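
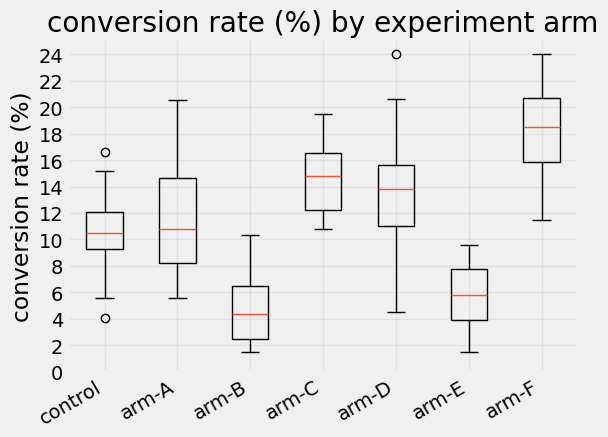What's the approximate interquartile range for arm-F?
Q3 ≈ 20, Q1 ≈ 16; IQR ≈ 4.

≈ 4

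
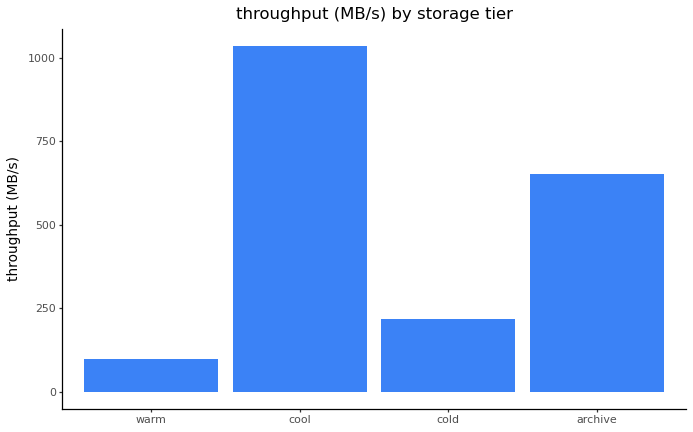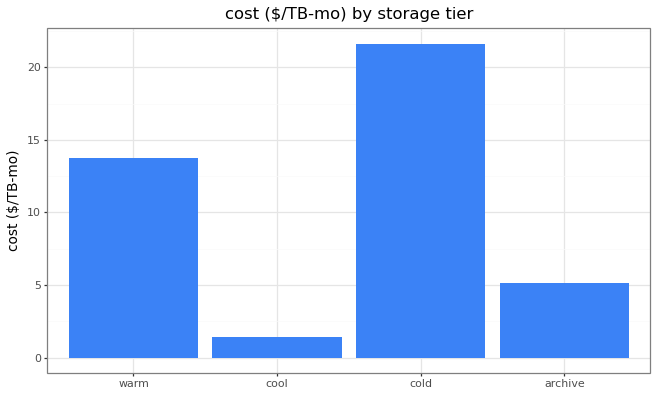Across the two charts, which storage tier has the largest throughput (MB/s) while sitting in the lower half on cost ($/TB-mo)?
Chart 2 median cost ($/TB-mo) ≈ 10; below-median storage tiers: cool, archive. Among those, cool has the highest throughput (MB/s) (≈ 1000).

cool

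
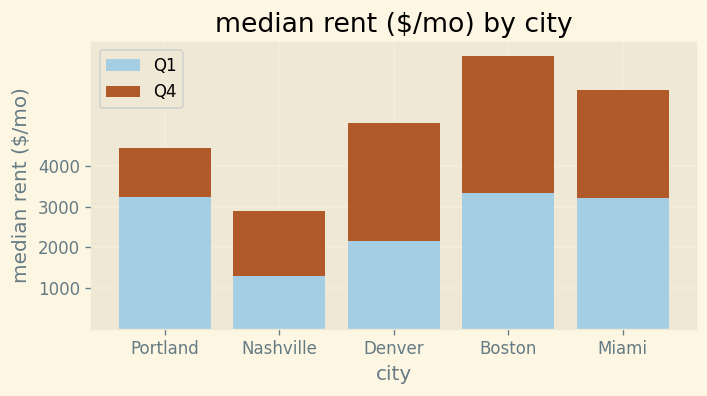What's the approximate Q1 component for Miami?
Q1 top ≈ 3000, bottom ≈ 0; segment ≈ 3000.

≈ 3000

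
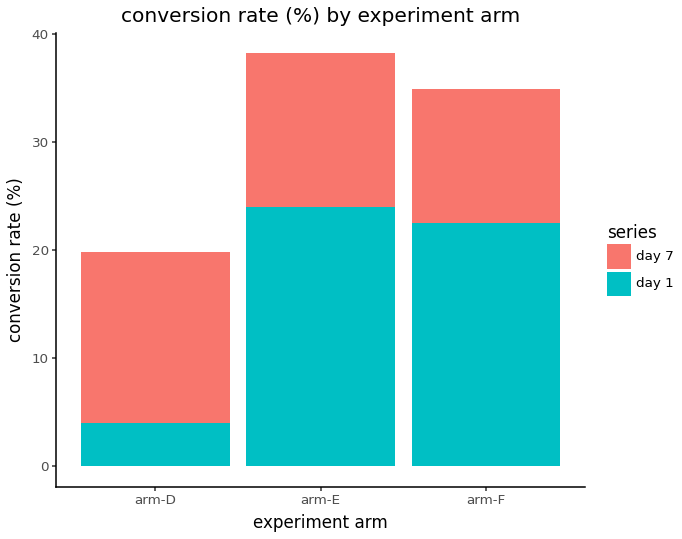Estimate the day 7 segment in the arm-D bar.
≈ 15

day 7 top ≈ 20, bottom ≈ 5; segment ≈ 15.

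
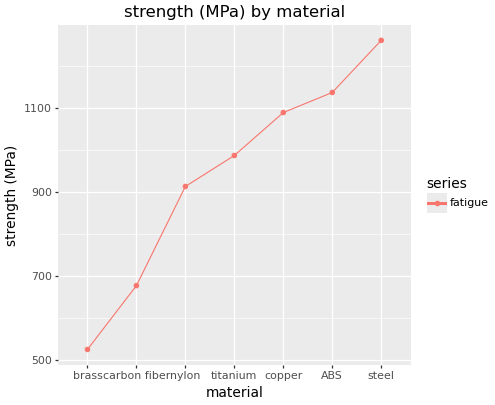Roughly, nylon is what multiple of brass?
≈ 1.8×

nylon ≈ 900, brass ≈ 500; 900/500 ≈ 1.8.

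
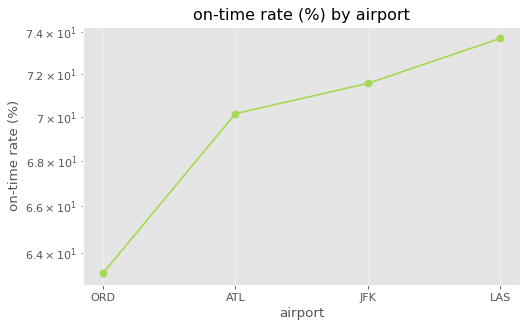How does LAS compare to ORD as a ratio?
LAS ≈ 74, ORD ≈ 63; 74/63 ≈ 1.17.

≈ 1.17×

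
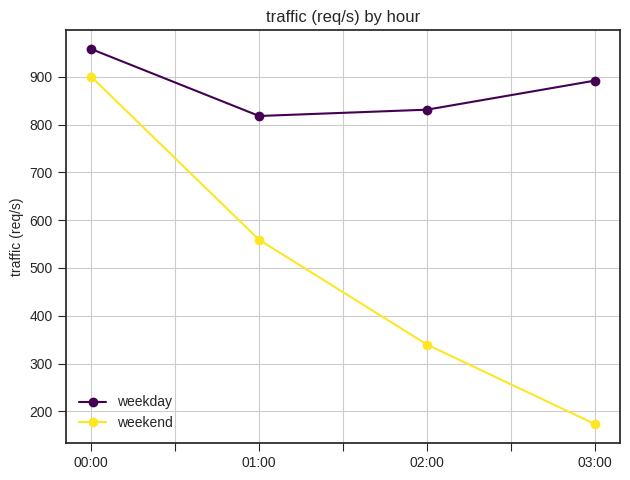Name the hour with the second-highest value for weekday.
03:00

Top 3 for weekday: 00:00 ≈ 1000, 03:00 ≈ 900, 02:00 ≈ 800.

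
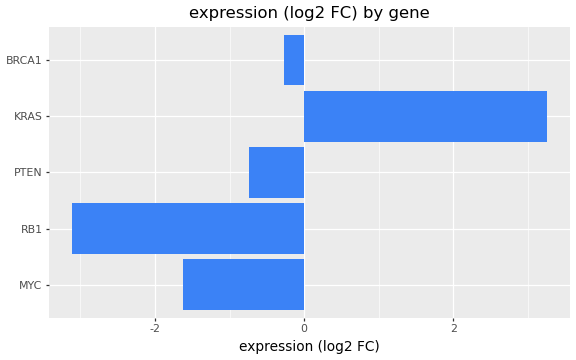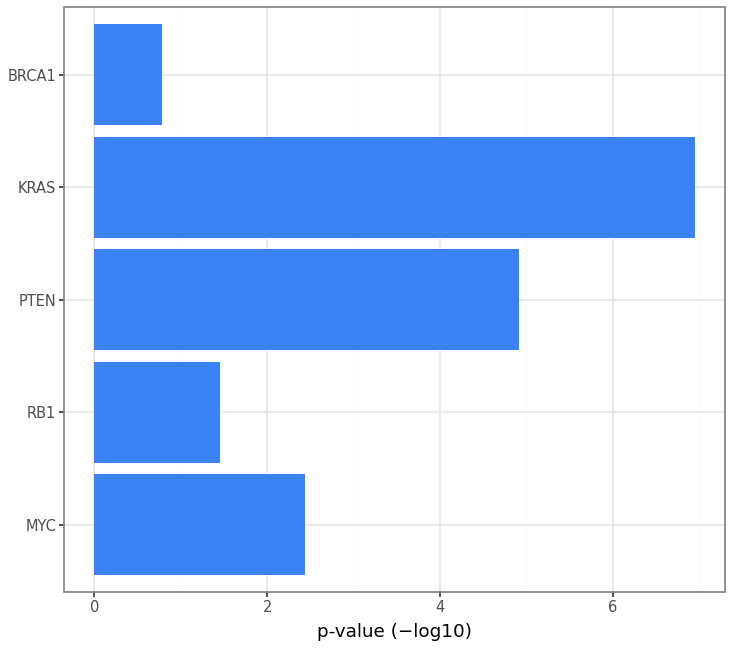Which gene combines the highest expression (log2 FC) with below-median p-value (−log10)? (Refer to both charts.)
Chart 2 median p-value (−log10) ≈ 2; below-median genes: RB1, BRCA1. Among those, BRCA1 has the highest expression (log2 FC) (≈ -0.5).

BRCA1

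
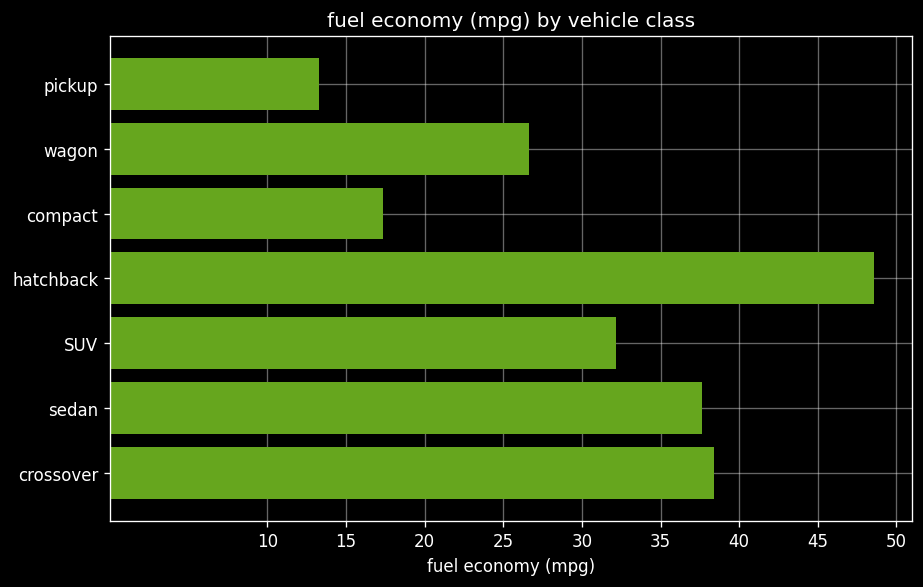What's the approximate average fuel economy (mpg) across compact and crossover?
≈ 28

(15 + 40) / 2 ≈ 28.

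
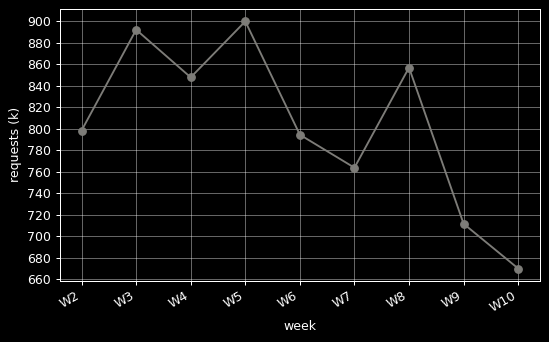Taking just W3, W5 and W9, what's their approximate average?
≈ 840

(900 + 900 + 720) / 3 ≈ 840.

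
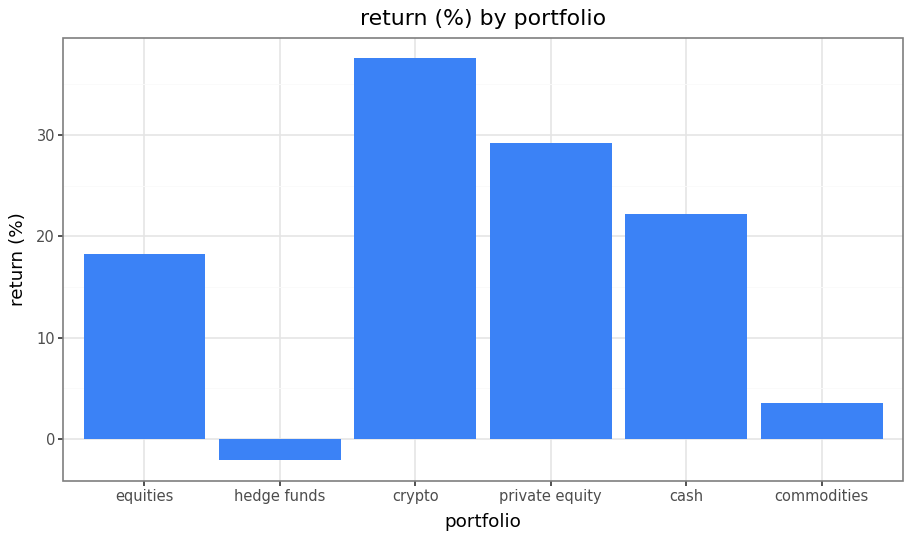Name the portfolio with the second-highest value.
private equity

Top 3: crypto ≈ 40, private equity ≈ 30, cash ≈ 20.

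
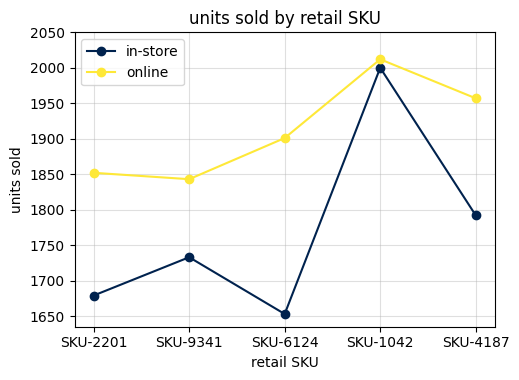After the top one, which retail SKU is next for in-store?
SKU-4187

Top 3 for in-store: SKU-1042 ≈ 2000, SKU-4187 ≈ 1800, SKU-9341 ≈ 1750.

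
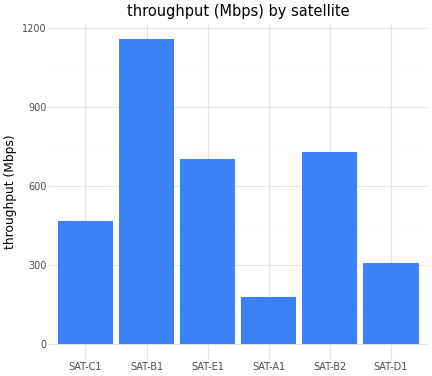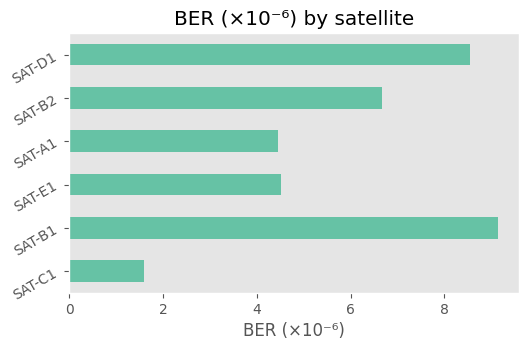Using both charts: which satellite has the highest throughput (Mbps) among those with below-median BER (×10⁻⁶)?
SAT-E1

Chart 2 median BER (×10⁻⁶) ≈ 6; below-median satellites: SAT-C1, SAT-E1, SAT-A1. Among those, SAT-E1 has the highest throughput (Mbps) (≈ 800).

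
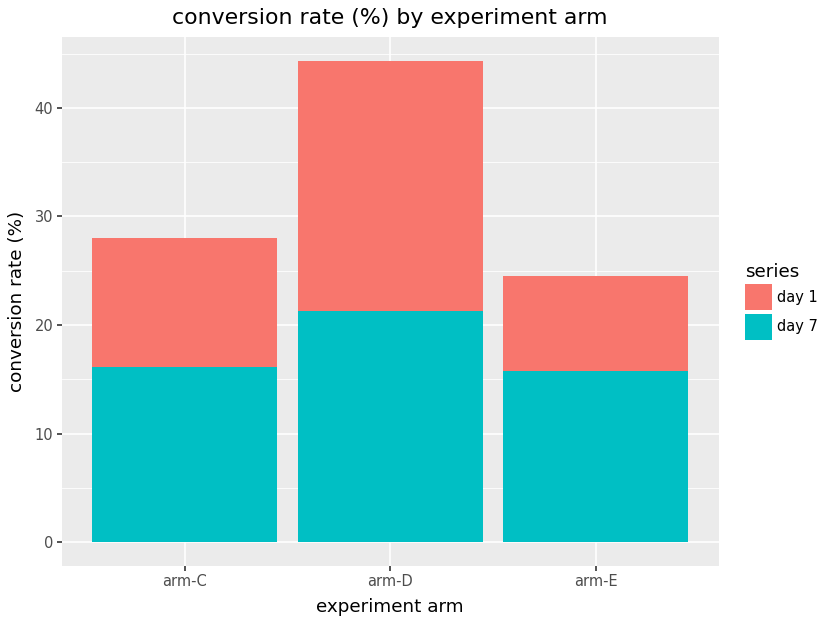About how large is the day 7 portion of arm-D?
day 7 top ≈ 20, bottom ≈ 0; segment ≈ 20.

≈ 20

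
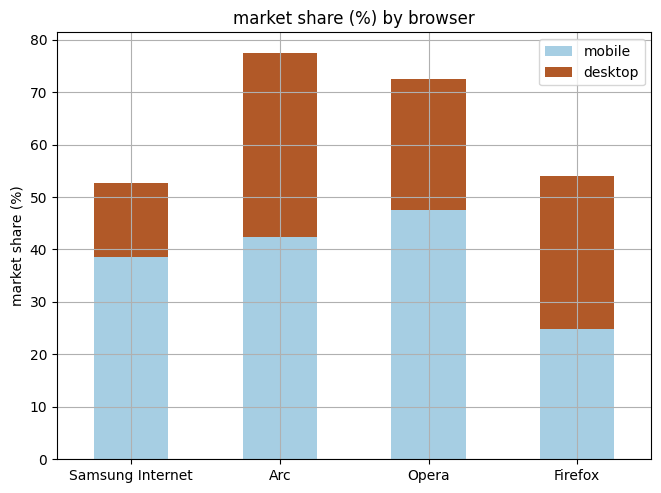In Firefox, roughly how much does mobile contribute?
mobile top ≈ 20, bottom ≈ 0; segment ≈ 20.

≈ 20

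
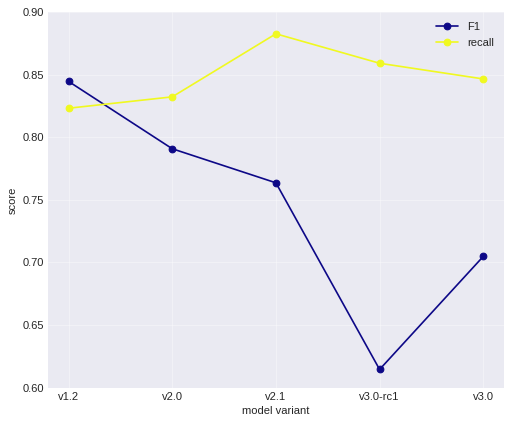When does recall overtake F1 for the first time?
v1.2: recall ≈ 0.80 vs F1 ≈ 0.85 (not yet); v2.0: recall ≈ 0.85 vs F1 ≈ 0.80 (first crossover).

v2.0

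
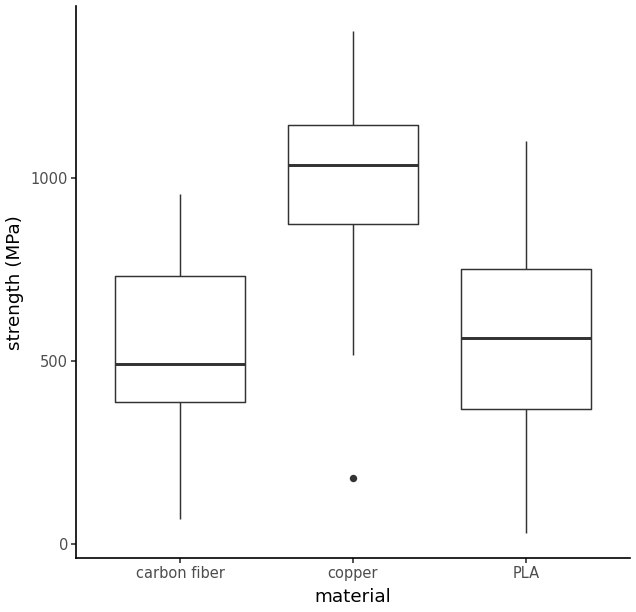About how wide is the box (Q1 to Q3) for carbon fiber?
Q3 ≈ 750, Q1 ≈ 400; IQR ≈ 350.

≈ 350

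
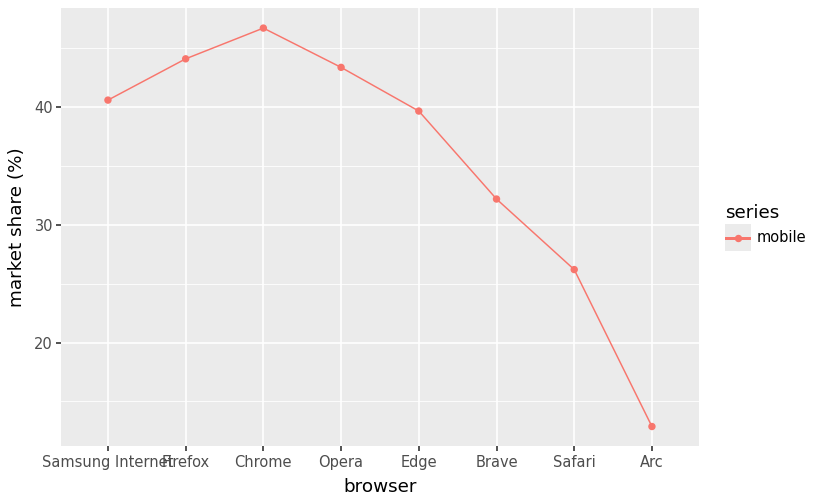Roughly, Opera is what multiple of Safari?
≈ 1.8×

Opera ≈ 45, Safari ≈ 25; 45/25 ≈ 1.8.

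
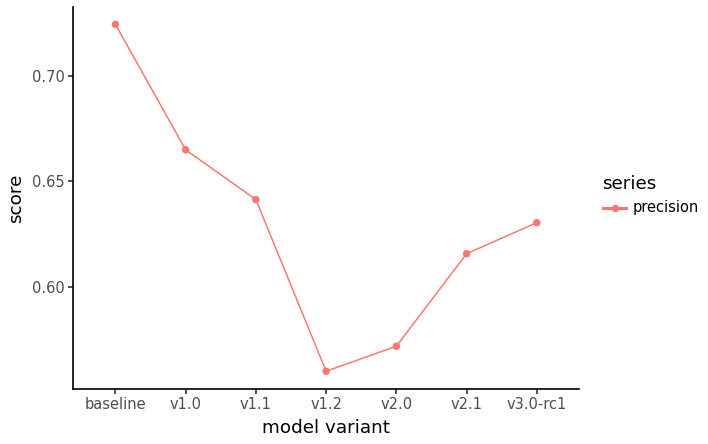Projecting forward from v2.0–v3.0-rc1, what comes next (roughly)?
Last three: 0.58, 0.62, 0.64 → slope ≈ 0.03/step → next ≈ 0.67.

≈ 0.67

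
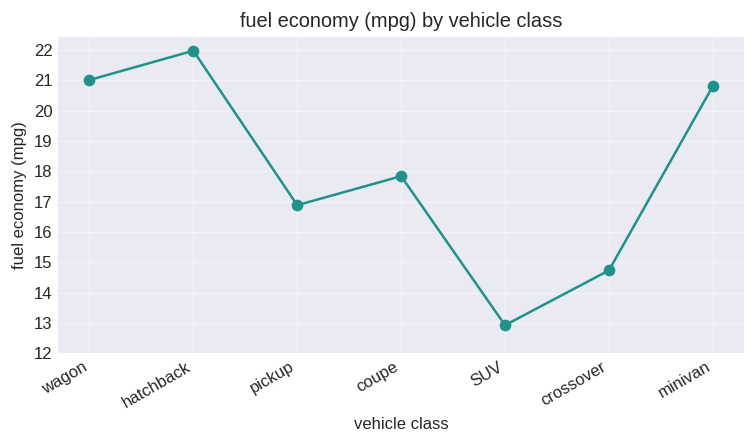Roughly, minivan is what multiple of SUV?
≈ 1.62×

minivan ≈ 21, SUV ≈ 13; 21/13 ≈ 1.62.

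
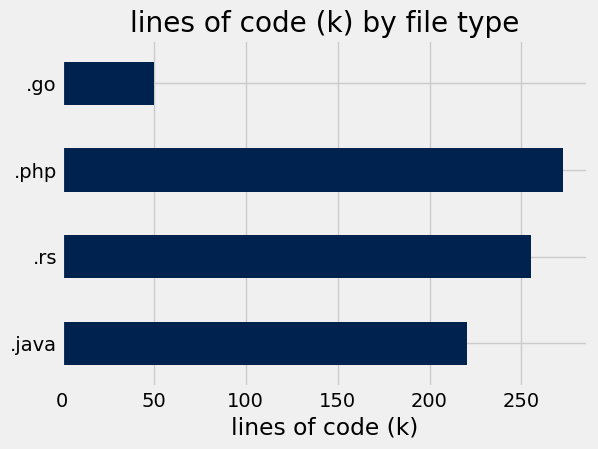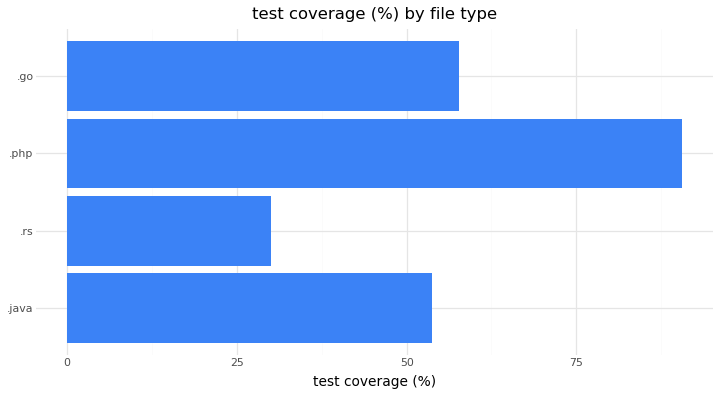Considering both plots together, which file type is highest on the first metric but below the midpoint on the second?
.rs

Chart 2 median test coverage (%) ≈ 60; below-median file types: .java, .rs. Among those, .rs has the highest lines of code (k) (≈ 250).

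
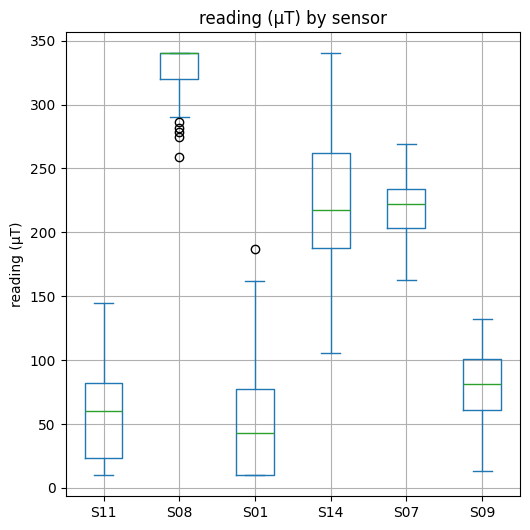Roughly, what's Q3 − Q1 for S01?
Q3 ≈ 75, Q1 ≈ 0; IQR ≈ 75.

≈ 75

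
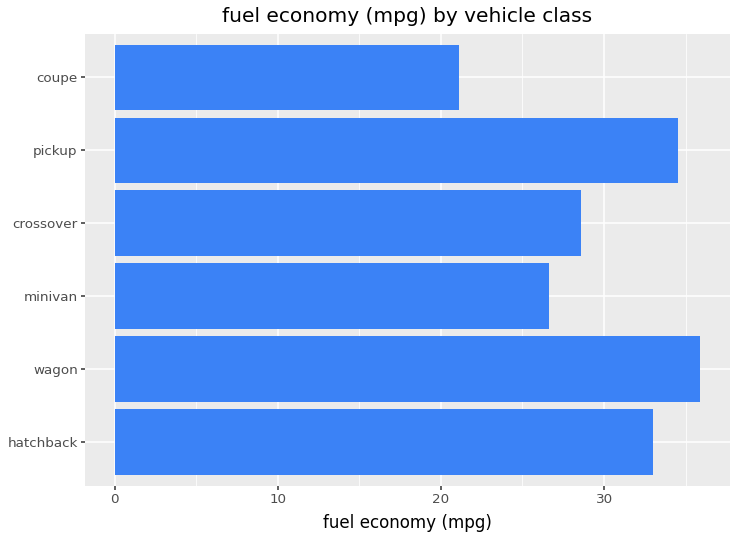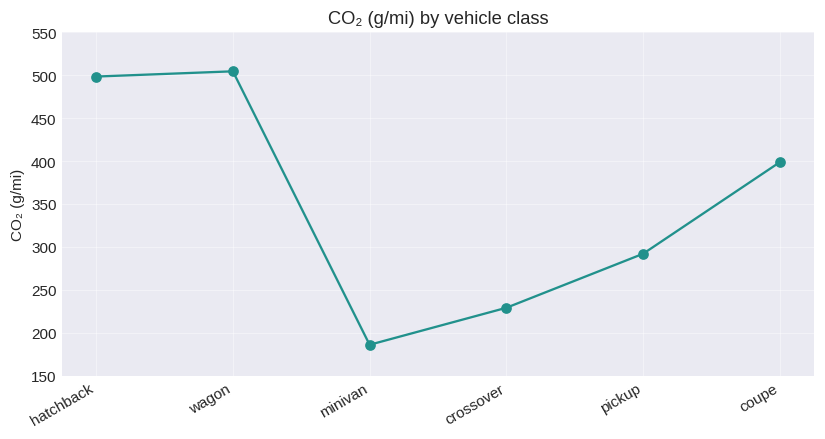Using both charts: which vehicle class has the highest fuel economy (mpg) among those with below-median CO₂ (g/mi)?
pickup

Chart 2 median CO₂ (g/mi) ≈ 350; below-median vehicle classes: minivan, crossover, pickup. Among those, pickup has the highest fuel economy (mpg) (≈ 35).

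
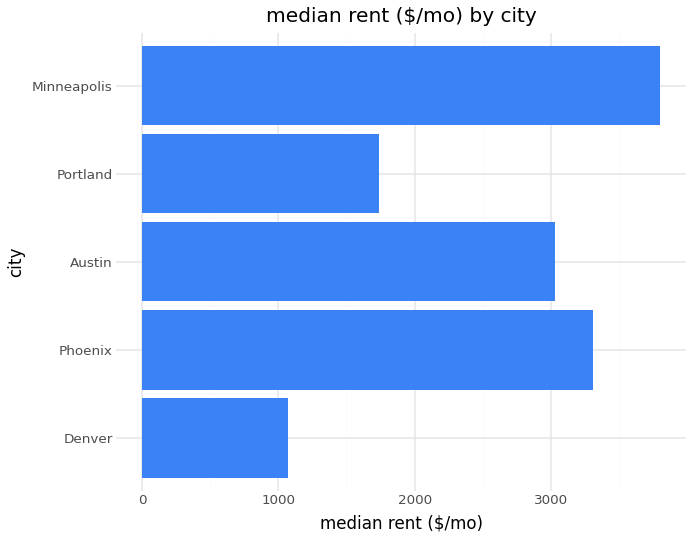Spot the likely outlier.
Denver

Denver ≈ 1000; the rest sit between ≈ 1500 and ≈ 4000.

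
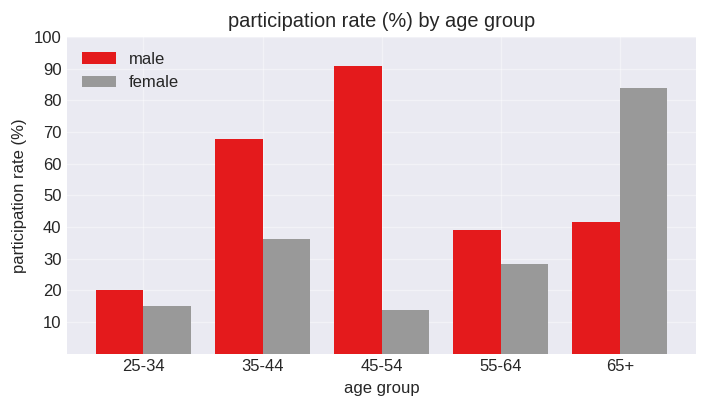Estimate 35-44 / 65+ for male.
35-44 ≈ 70, 65+ ≈ 40; 70/40 ≈ 1.75.

≈ 1.75×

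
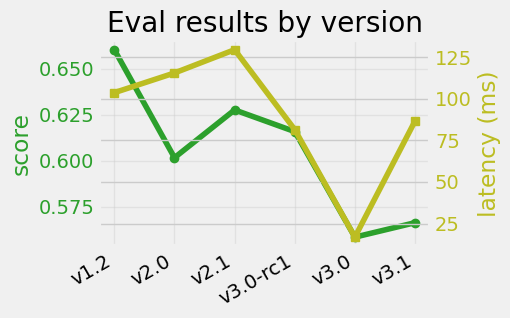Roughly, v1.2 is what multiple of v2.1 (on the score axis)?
v1.2 ≈ 0.66, v2.1 ≈ 0.63; 0.66/0.63 ≈ 1.05.

≈ 1.05×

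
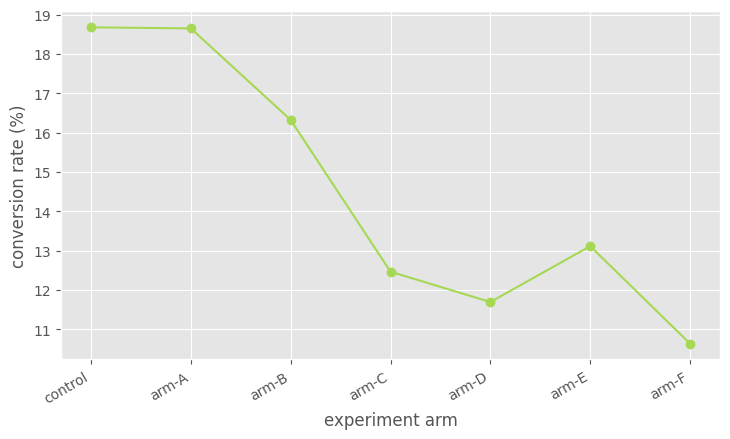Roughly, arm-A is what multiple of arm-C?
≈ 1.58×

arm-A ≈ 19, arm-C ≈ 12; 19/12 ≈ 1.58.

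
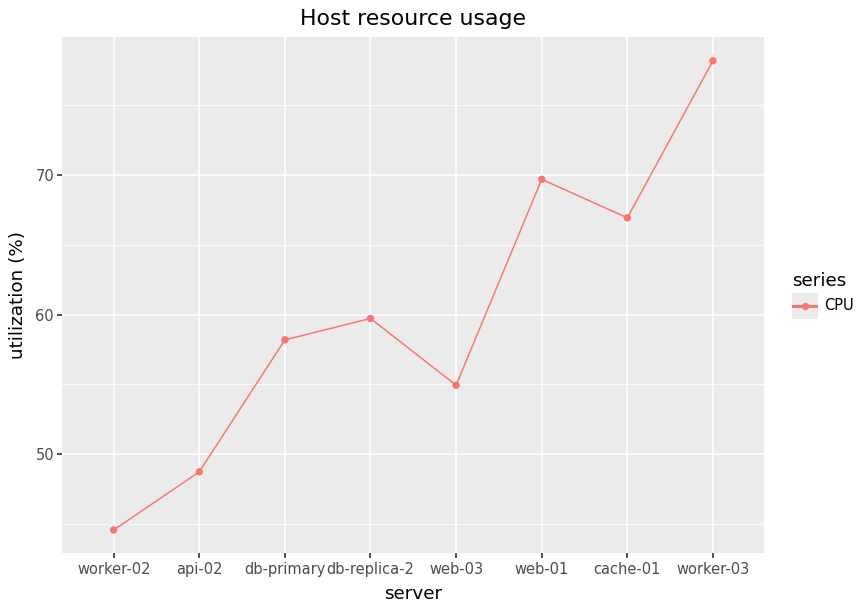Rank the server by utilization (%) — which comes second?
web-01

Top 3: worker-03 ≈ 80, web-01 ≈ 70, cache-01 ≈ 65.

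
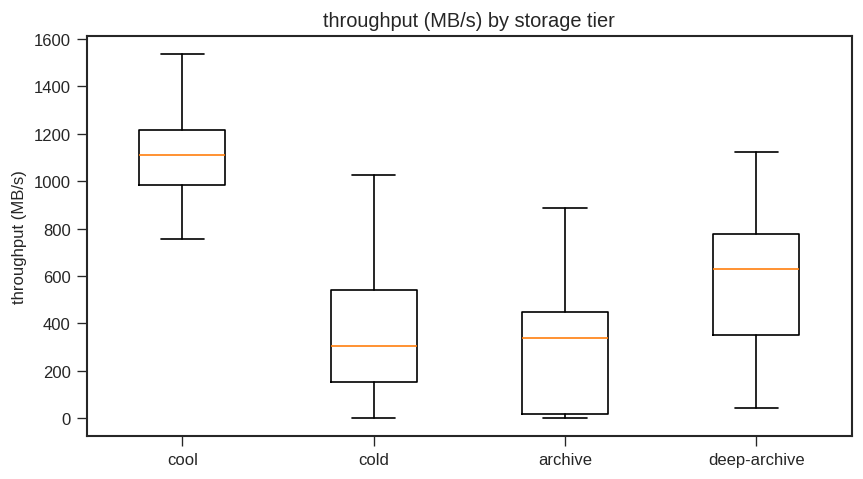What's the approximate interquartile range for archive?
≈ 400

Q3 ≈ 400, Q1 ≈ 0; IQR ≈ 400.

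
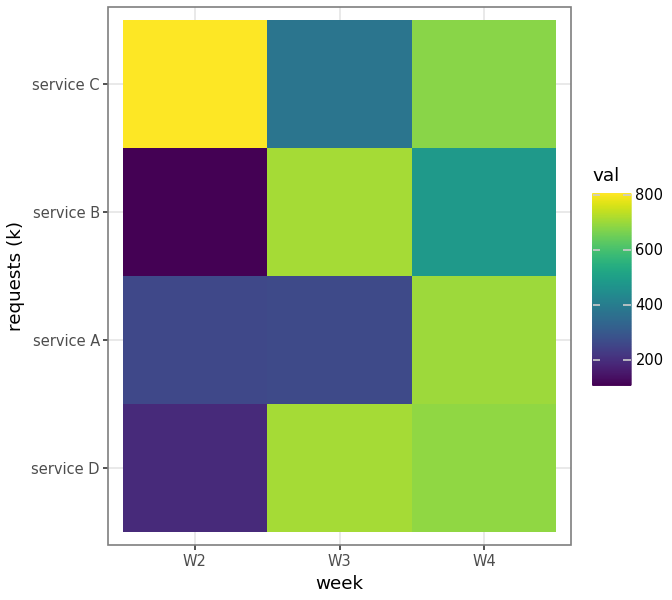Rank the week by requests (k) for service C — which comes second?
W4

Top 3 for service C: W2 ≈ 800, W4 ≈ 700, W3 ≈ 400.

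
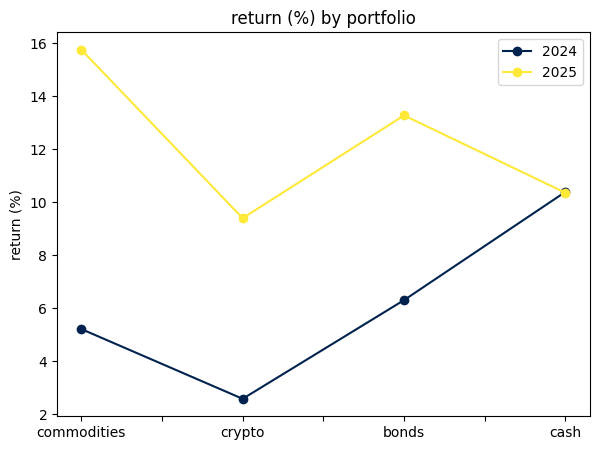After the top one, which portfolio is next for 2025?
Top 3 for 2025: commodities ≈ 16, bonds ≈ 14, cash ≈ 10.

bonds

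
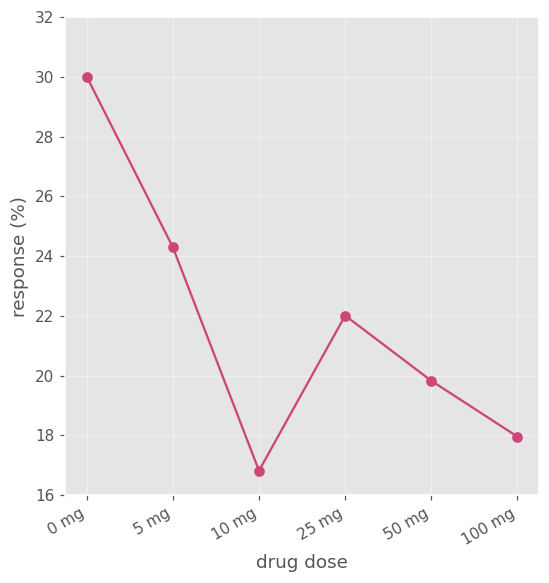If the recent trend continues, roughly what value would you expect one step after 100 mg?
≈ 16

Last three: 22, 20, 18 → slope ≈ -2/step → next ≈ 16.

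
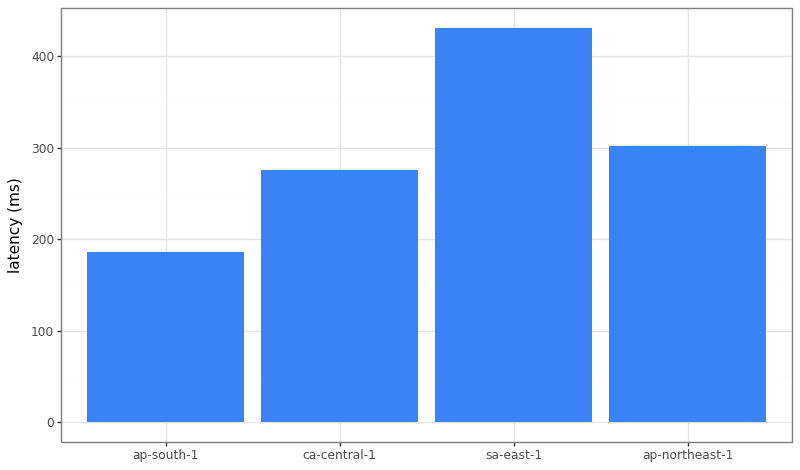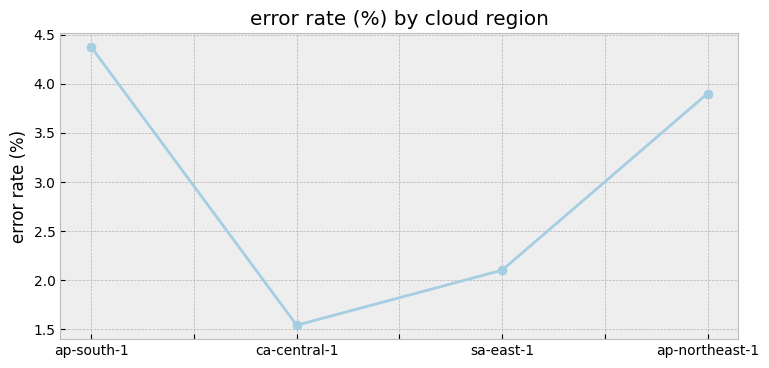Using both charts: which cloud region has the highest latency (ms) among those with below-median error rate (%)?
sa-east-1

Chart 2 median error rate (%) ≈ 3; below-median cloud regions: ca-central-1, sa-east-1. Among those, sa-east-1 has the highest latency (ms) (≈ 450).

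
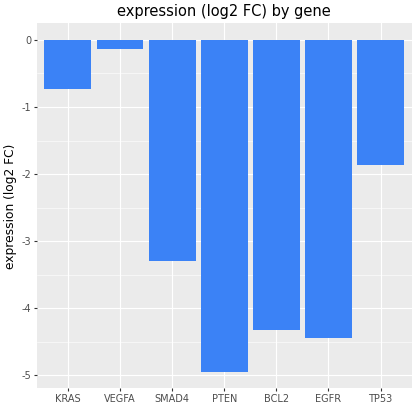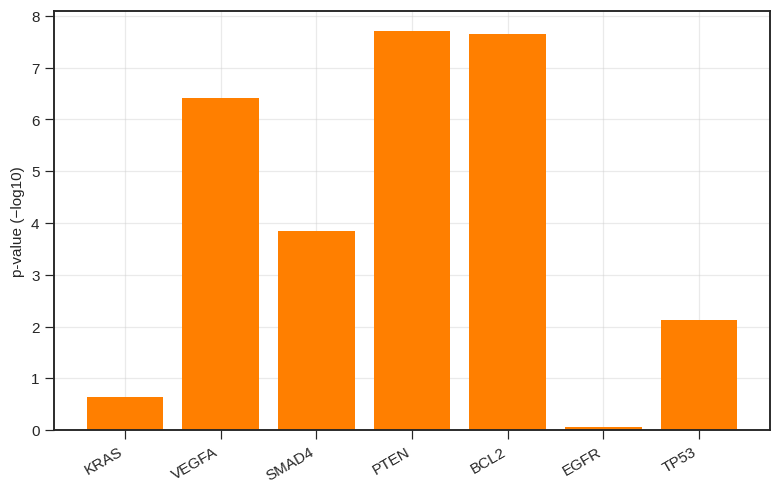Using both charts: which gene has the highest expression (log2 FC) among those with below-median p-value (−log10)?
Chart 2 median p-value (−log10) ≈ 4; below-median genes: KRAS, EGFR, TP53. Among those, KRAS has the highest expression (log2 FC) (≈ -1).

KRAS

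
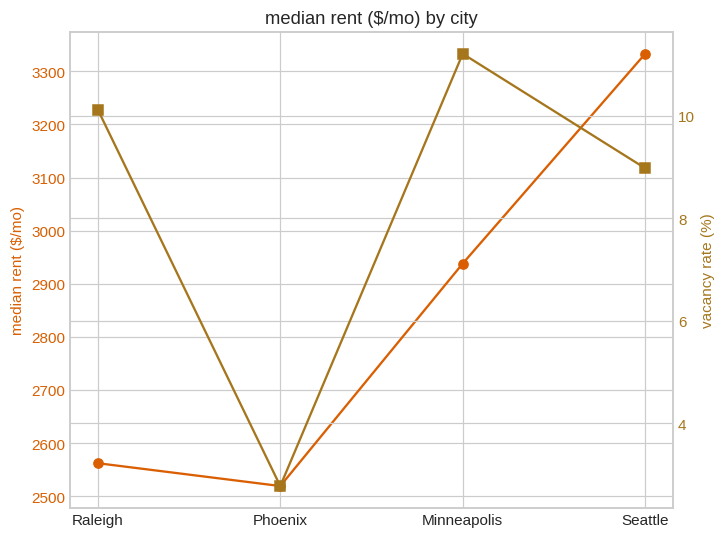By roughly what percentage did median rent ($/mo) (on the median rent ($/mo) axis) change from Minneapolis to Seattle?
Minneapolis ≈ 2900, Seattle ≈ 3300; (3300 − 2900) / 2900 ≈ +13.8%.

≈ +13.8%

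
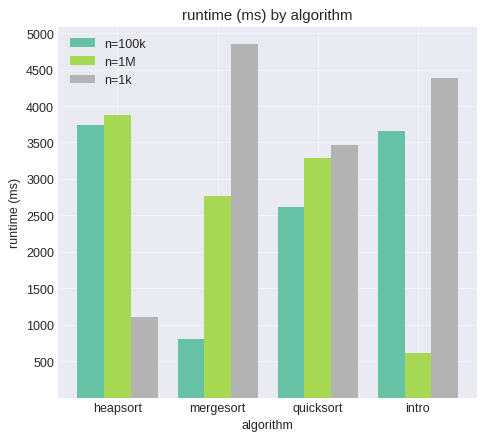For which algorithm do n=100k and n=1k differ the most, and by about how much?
mergesort, ≈ 4000 ms

mergesort: n=100k ≈ 1000, n=1k ≈ 5000 → gap ≈ 4000. Next-largest (heapsort) is only ≈ 2500.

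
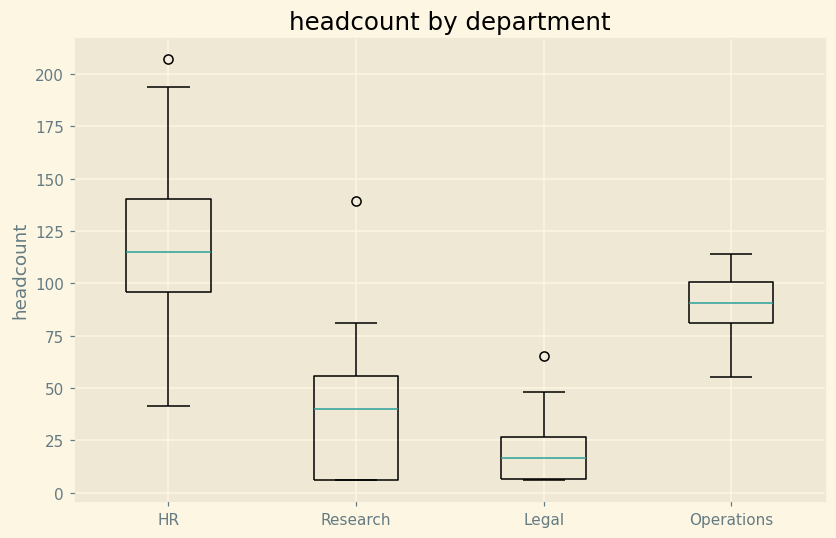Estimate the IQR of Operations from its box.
≈ 20

Q3 ≈ 100, Q1 ≈ 80; IQR ≈ 20.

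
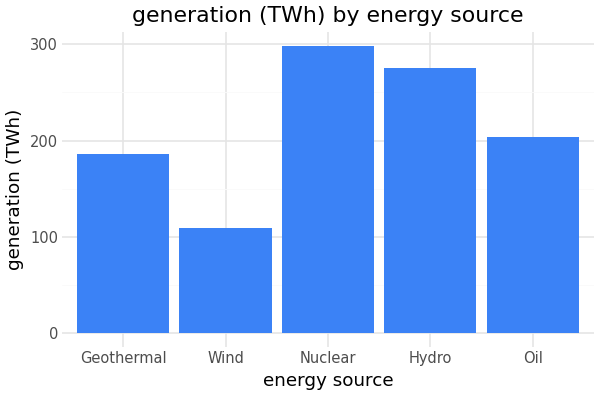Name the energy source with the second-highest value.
Hydro

Top 3: Nuclear ≈ 300, Hydro ≈ 275, Oil ≈ 200.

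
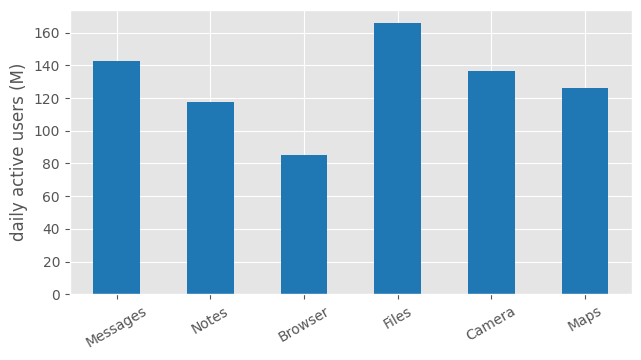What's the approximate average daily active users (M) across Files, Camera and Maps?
(160 + 140 + 120) / 3 ≈ 140.

≈ 140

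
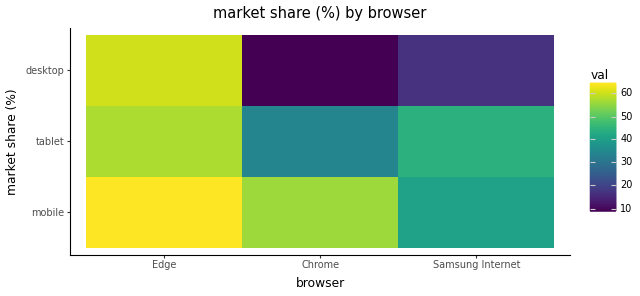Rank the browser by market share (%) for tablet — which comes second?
Samsung Internet

Top 3 for tablet: Edge ≈ 55, Samsung Internet ≈ 45, Chrome ≈ 35.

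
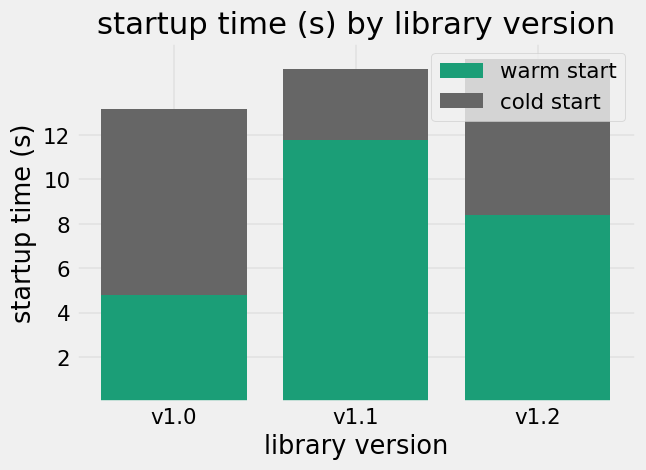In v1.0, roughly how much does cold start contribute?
cold start top ≈ 14, bottom ≈ 4; segment ≈ 10.

≈ 10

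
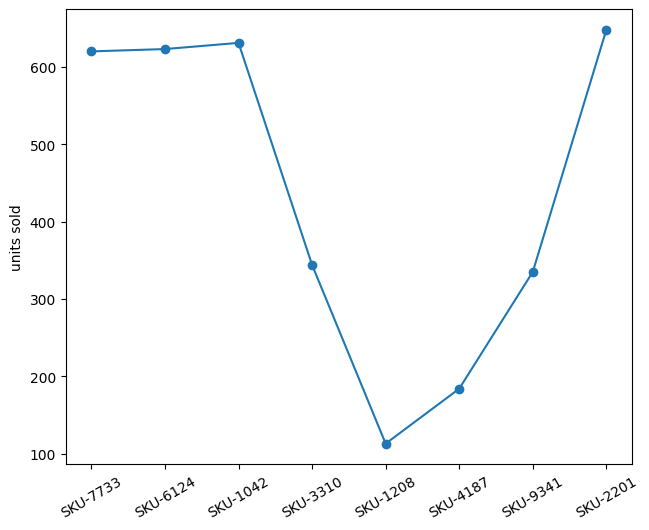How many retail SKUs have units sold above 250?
6

Above 250: SKU-7733, SKU-6124, SKU-1042, SKU-3310, SKU-9341, SKU-2201.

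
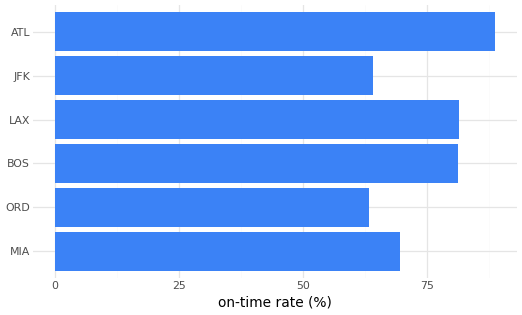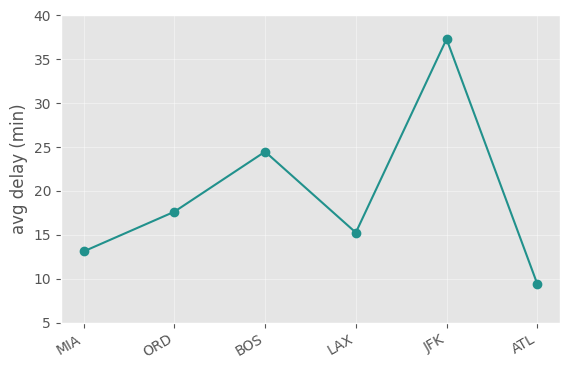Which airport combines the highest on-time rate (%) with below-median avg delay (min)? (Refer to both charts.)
ATL

Chart 2 median avg delay (min) ≈ 15; below-median airports: MIA, LAX, ATL. Among those, ATL has the highest on-time rate (%) (≈ 90).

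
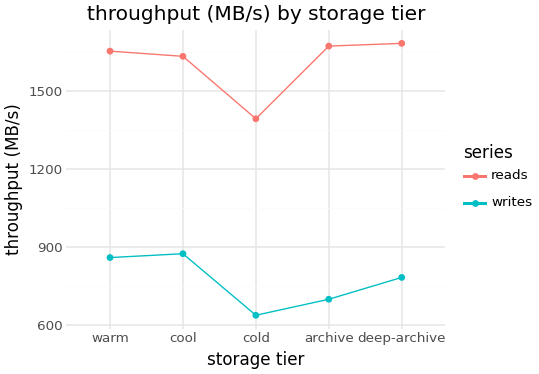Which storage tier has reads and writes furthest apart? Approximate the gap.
archive: reads ≈ 1700, writes ≈ 700 → gap ≈ 1000. Next-largest (deep-archive) is only ≈ 900.

archive, ≈ 1000 MB/s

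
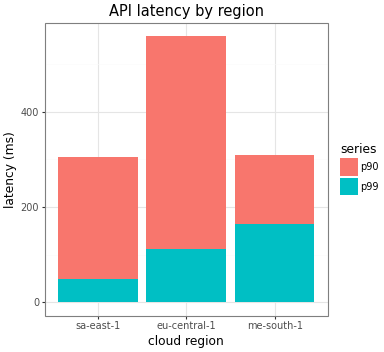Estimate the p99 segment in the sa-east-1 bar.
≈ 50

p99 top ≈ 50, bottom ≈ 0; segment ≈ 50.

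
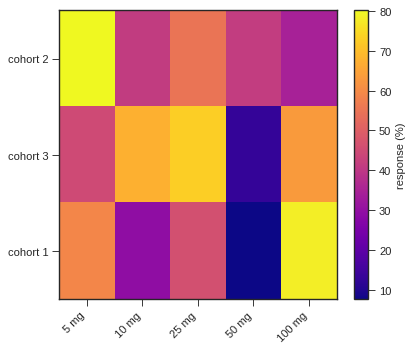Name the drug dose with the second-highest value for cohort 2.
25 mg

Top 3 for cohort 2: 5 mg ≈ 80, 25 mg ≈ 60, 50 mg ≈ 40.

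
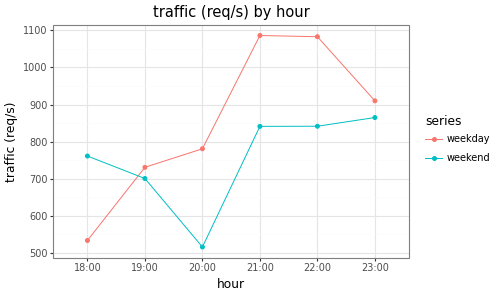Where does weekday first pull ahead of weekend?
19:00

18:00: weekday ≈ 550 vs weekend ≈ 750 (not yet); 19:00: weekday ≈ 750 vs weekend ≈ 700 (first crossover).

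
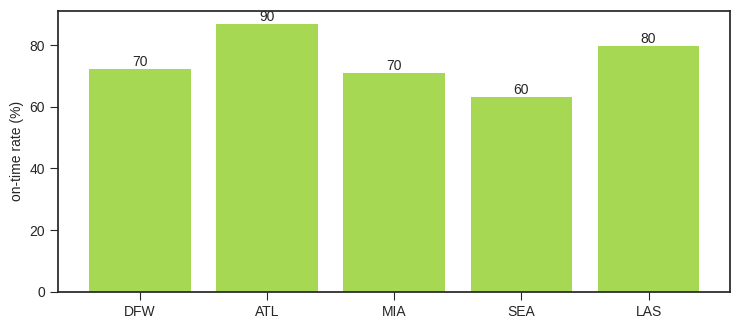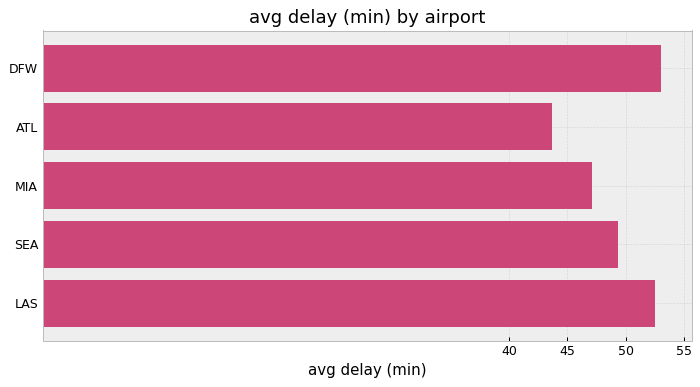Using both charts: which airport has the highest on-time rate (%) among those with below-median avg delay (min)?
Chart 2 median avg delay (min) ≈ 50; below-median airports: ATL, MIA. Among those, ATL has the highest on-time rate (%) (≈ 90).

ATL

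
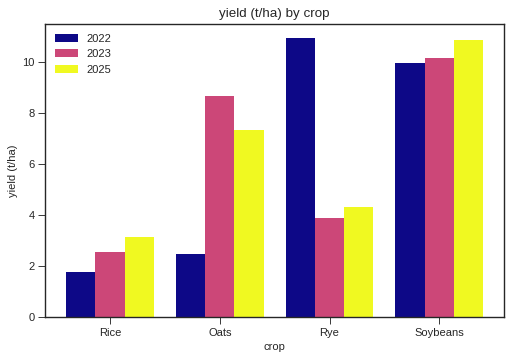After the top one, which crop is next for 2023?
Top 3 for 2023: Soybeans ≈ 10, Oats ≈ 9, Rye ≈ 4.

Oats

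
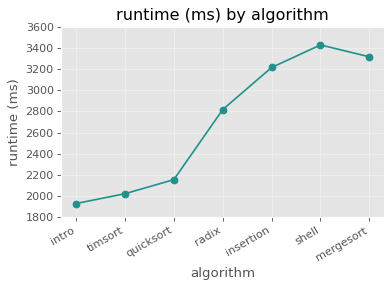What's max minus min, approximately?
≈ 1400

Max shell ≈ 3400, min intro ≈ 2000; range ≈ 1400.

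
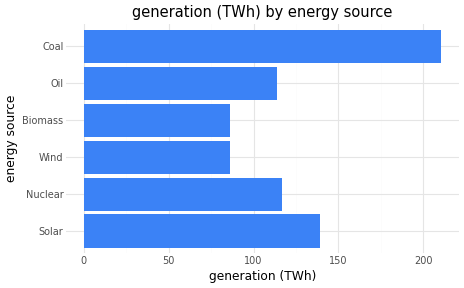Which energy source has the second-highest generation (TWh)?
Top 3: Coal ≈ 220, Solar ≈ 140, Nuclear ≈ 120.

Solar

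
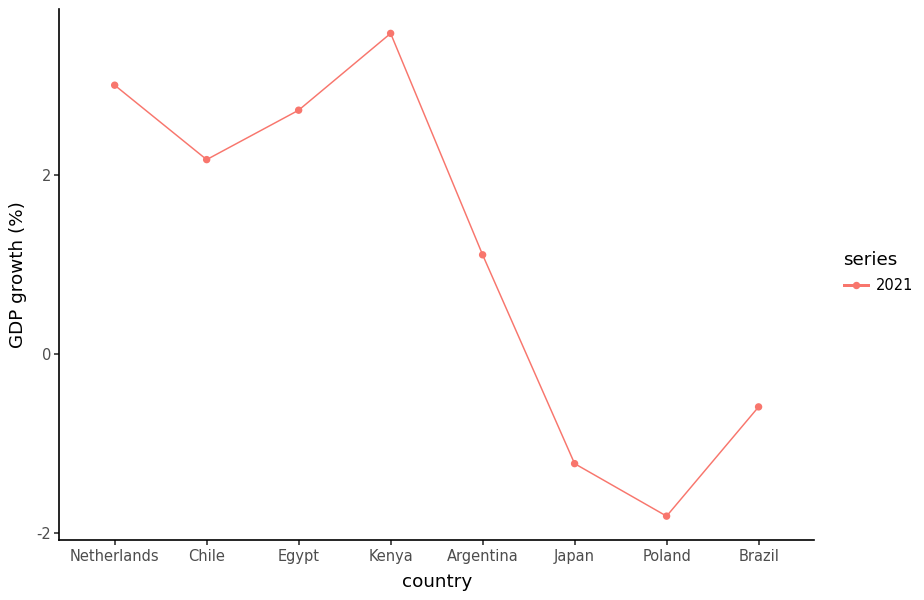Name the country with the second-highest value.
Top 3: Kenya ≈ 3.5, Netherlands ≈ 3.0, Egypt ≈ 2.5.

Netherlands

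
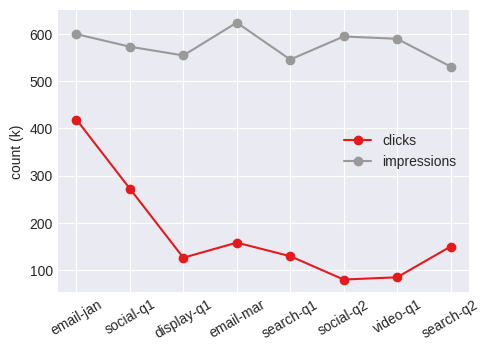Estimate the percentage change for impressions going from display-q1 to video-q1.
≈ +9.1%

display-q1 ≈ 550, video-q1 ≈ 600; (600 − 550) / 550 ≈ +9.1%.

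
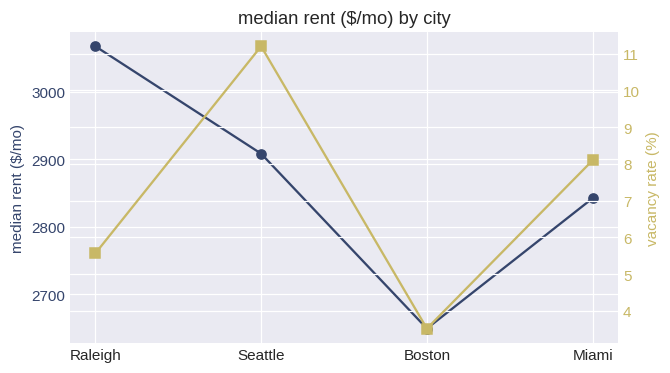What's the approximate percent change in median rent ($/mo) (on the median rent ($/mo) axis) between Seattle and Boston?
≈ -8.6%

Seattle ≈ 2900, Boston ≈ 2650; (2650 − 2900) / 2900 ≈ -8.6%.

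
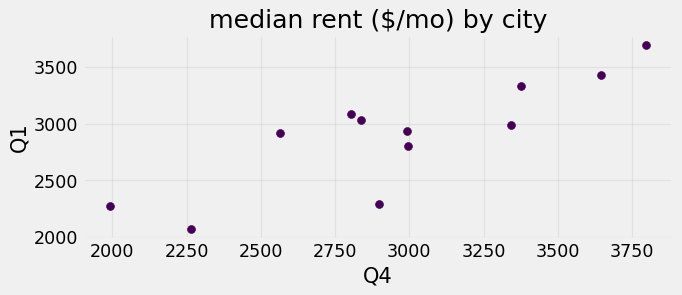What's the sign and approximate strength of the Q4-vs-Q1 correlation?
positive, strong

Points are positively correlated; strong (|r| ≈ 0.8).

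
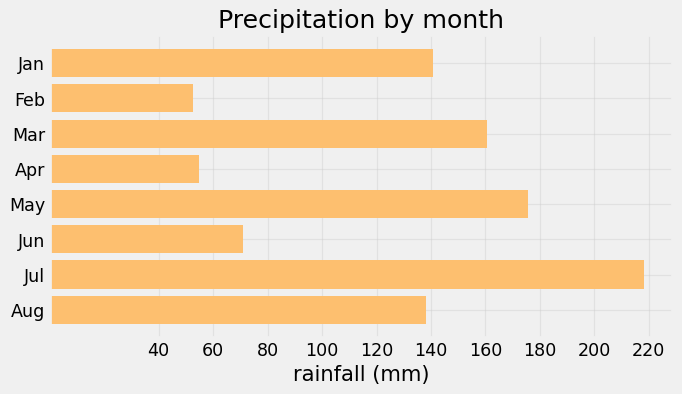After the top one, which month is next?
Top 3: Jul ≈ 220, May ≈ 180, Mar ≈ 160.

May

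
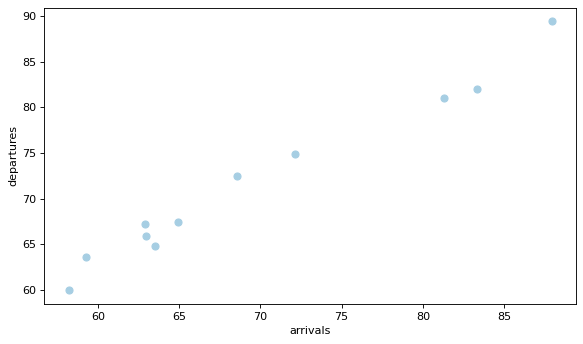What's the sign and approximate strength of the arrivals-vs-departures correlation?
Points are positively correlated; strong (|r| ≈ 1.0).

positive, strong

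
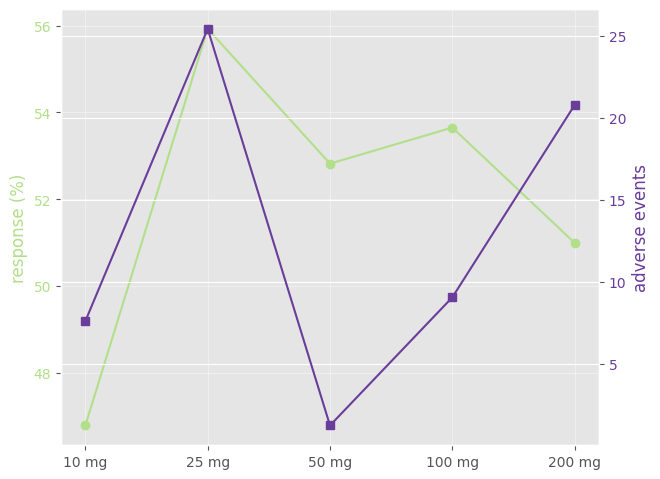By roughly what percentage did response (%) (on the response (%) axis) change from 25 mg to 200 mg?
25 mg ≈ 56, 200 mg ≈ 51; (51 − 56) / 56 ≈ -8.9%.

≈ -8.9%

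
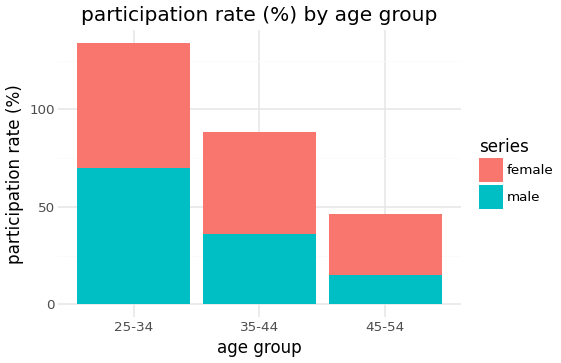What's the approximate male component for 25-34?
male top ≈ 60, bottom ≈ 0; segment ≈ 60.

≈ 60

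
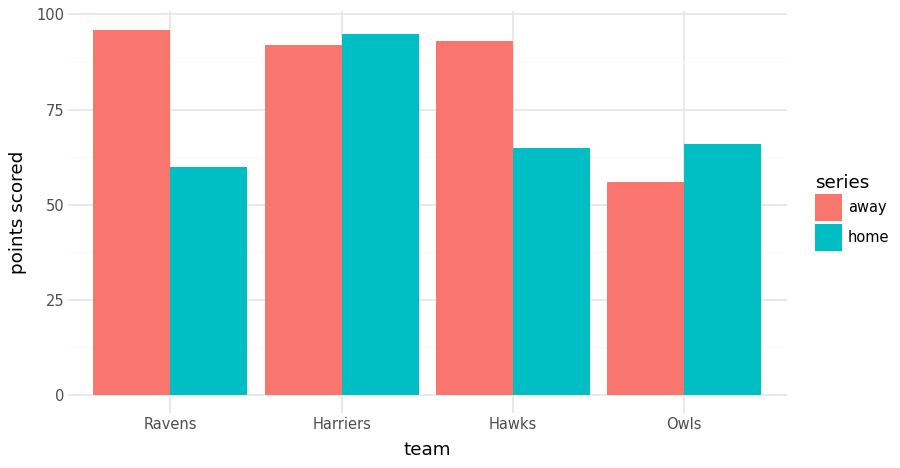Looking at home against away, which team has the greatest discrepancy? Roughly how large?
Ravens: home ≈ 60, away ≈ 100 → gap ≈ 40. Next-largest (Hawks) is only ≈ 30.

Ravens, ≈ 40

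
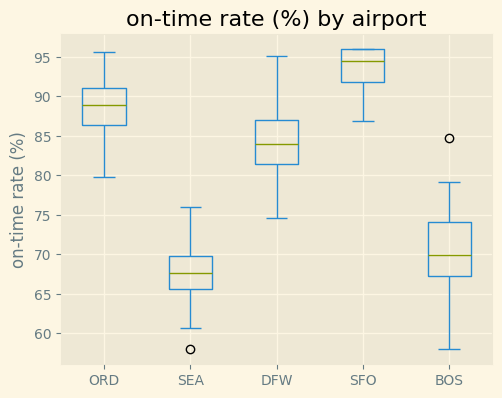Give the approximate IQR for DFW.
Q3 ≈ 85, Q1 ≈ 80; IQR ≈ 5.

≈ 5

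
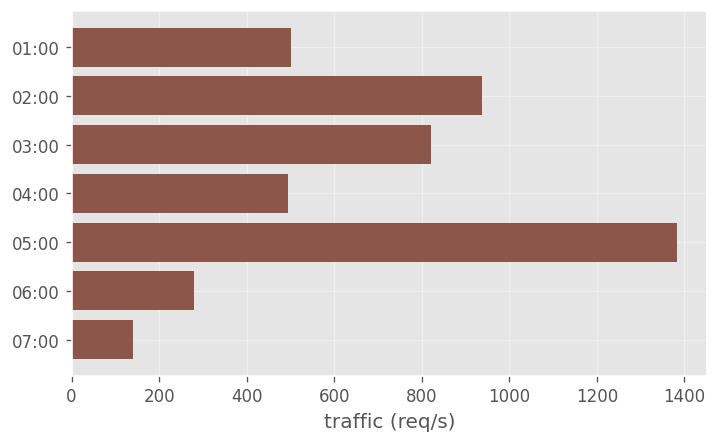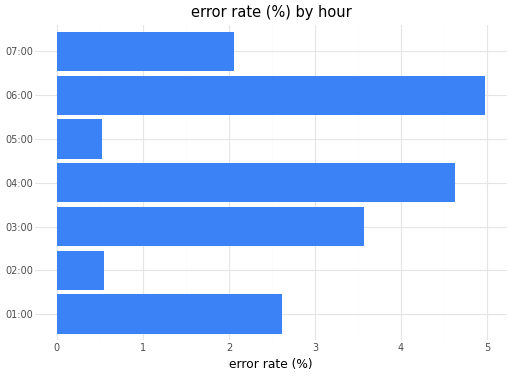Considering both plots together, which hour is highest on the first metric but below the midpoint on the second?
05:00

Chart 2 median error rate (%) ≈ 2.5; below-median hours: 02:00, 05:00, 07:00. Among those, 05:00 has the highest traffic (req/s) (≈ 1400).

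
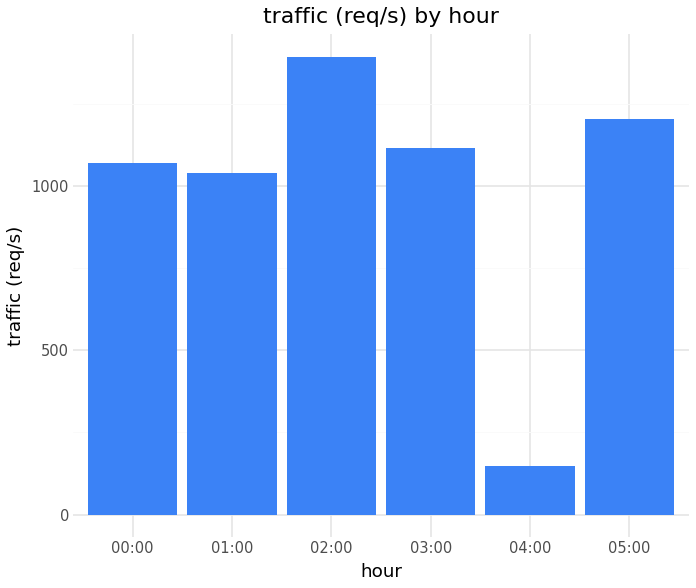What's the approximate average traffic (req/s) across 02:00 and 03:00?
(1400 + 1200) / 2 ≈ 1300.

≈ 1300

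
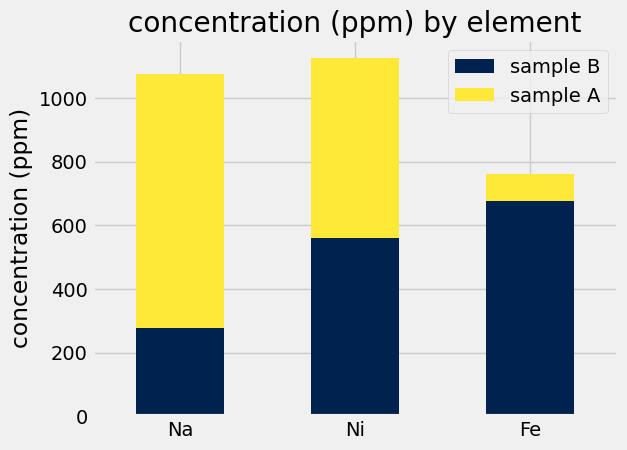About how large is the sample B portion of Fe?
sample B top ≈ 700, bottom ≈ 0; segment ≈ 700.

≈ 700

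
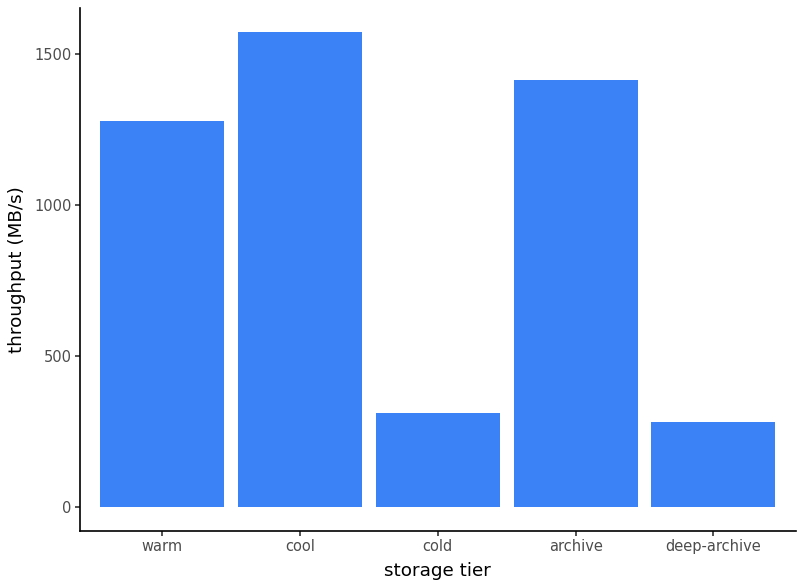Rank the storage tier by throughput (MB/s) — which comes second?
archive

Top 3: cool ≈ 1600, archive ≈ 1400, warm ≈ 1200.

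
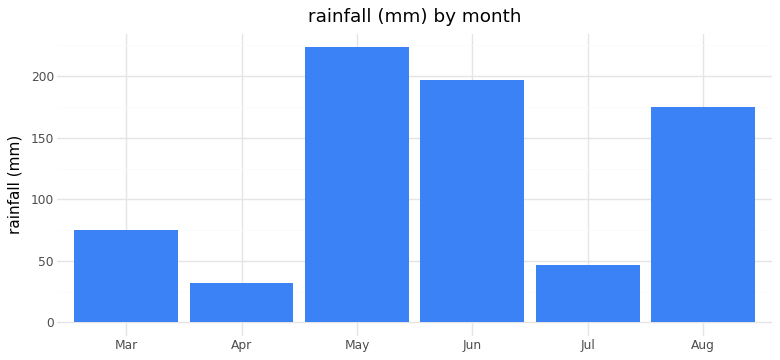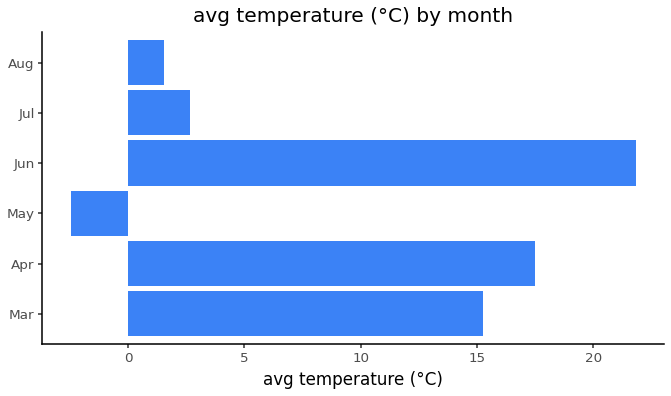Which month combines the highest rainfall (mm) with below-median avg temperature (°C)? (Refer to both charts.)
May

Chart 2 median avg temperature (°C) ≈ 10; below-median months: May, Jul, Aug. Among those, May has the highest rainfall (mm) (≈ 225).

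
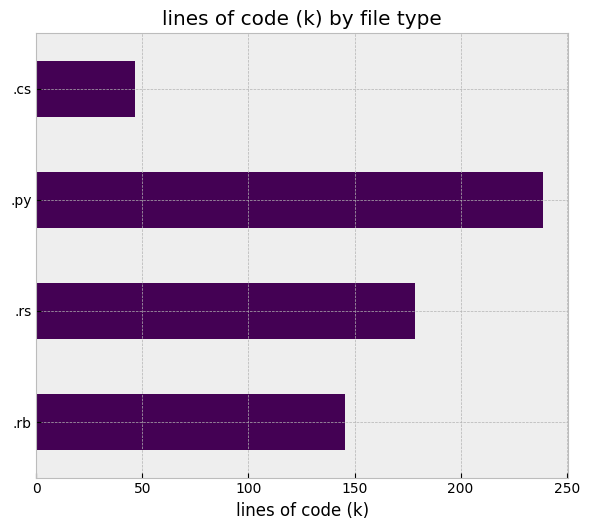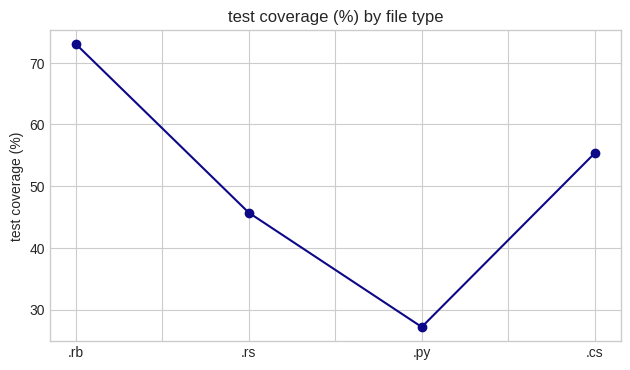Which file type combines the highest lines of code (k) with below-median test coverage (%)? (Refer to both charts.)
.py

Chart 2 median test coverage (%) ≈ 50; below-median file types: .rs, .py. Among those, .py has the highest lines of code (k) (≈ 250).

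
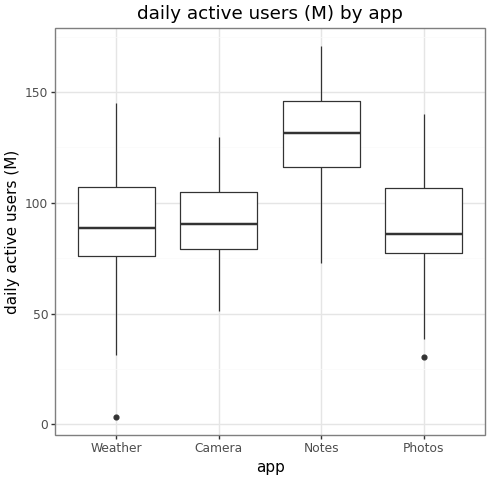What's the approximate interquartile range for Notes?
≈ 30

Q3 ≈ 145, Q1 ≈ 115; IQR ≈ 30.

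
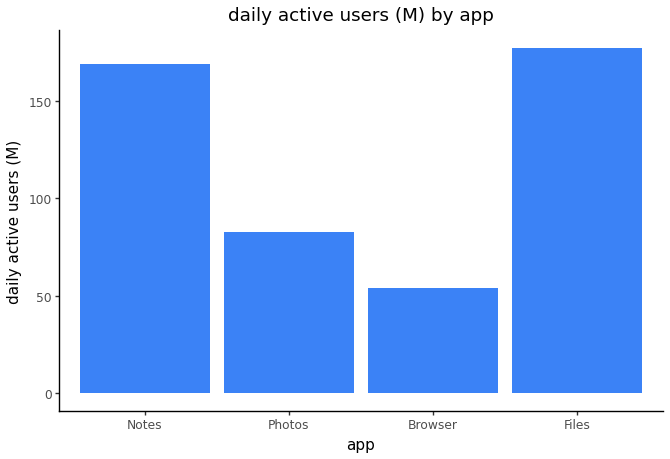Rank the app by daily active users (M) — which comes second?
Top 3: Files ≈ 180, Notes ≈ 160, Photos ≈ 80.

Notes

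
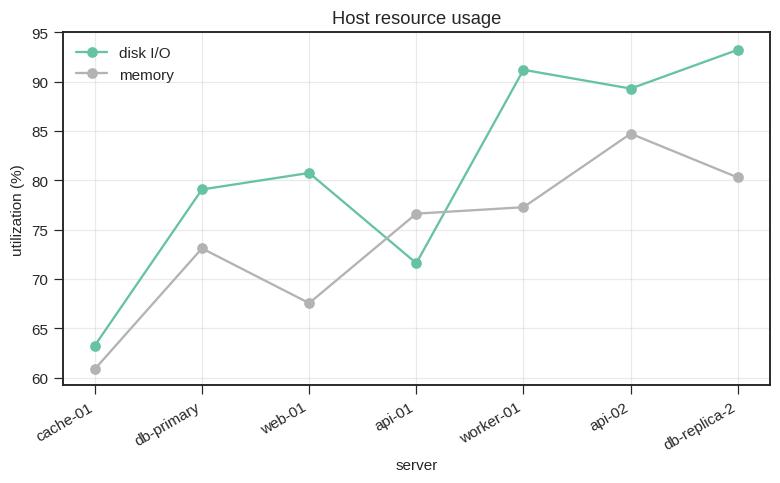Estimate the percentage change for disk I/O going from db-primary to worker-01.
db-primary ≈ 80, worker-01 ≈ 90; (90 − 80) / 80 ≈ +12.5%.

≈ +12.5%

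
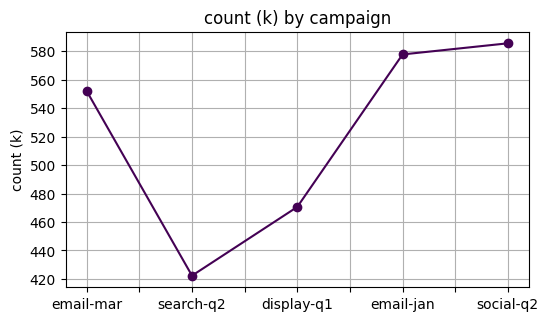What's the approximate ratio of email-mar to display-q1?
≈ 1.17×

email-mar ≈ 560, display-q1 ≈ 480; 560/480 ≈ 1.17.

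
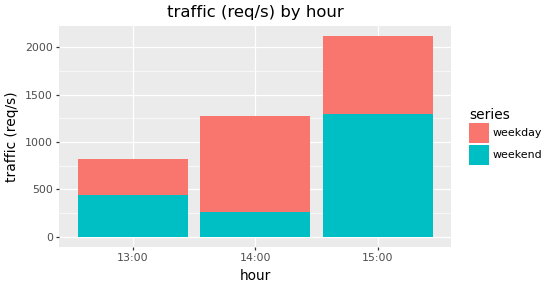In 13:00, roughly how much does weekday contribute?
weekday top ≈ 800, bottom ≈ 400; segment ≈ 400.

≈ 400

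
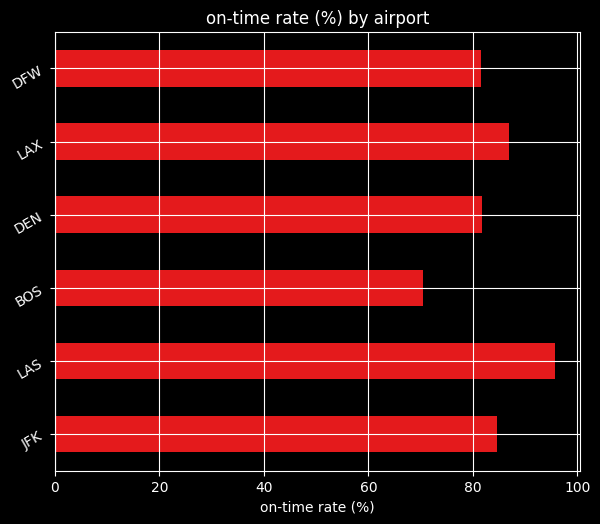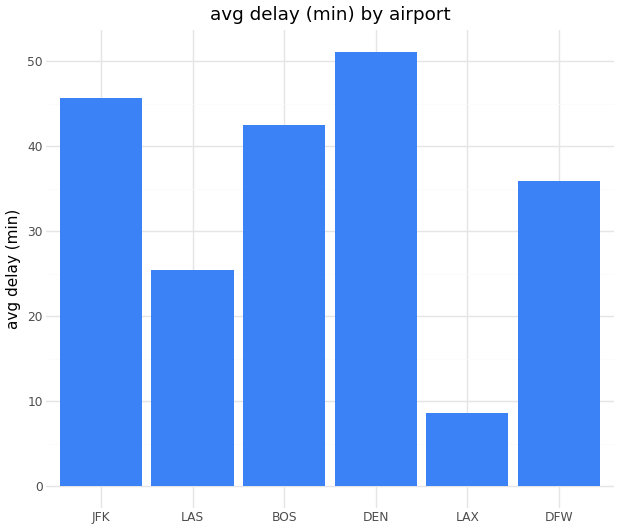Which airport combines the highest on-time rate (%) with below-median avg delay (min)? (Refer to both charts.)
Chart 2 median avg delay (min) ≈ 40; below-median airports: LAS, LAX, DFW. Among those, LAS has the highest on-time rate (%) (≈ 100).

LAS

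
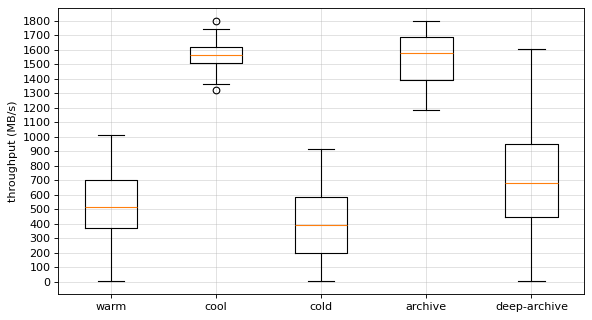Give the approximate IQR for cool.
≈ 100

Q3 ≈ 1600, Q1 ≈ 1500; IQR ≈ 100.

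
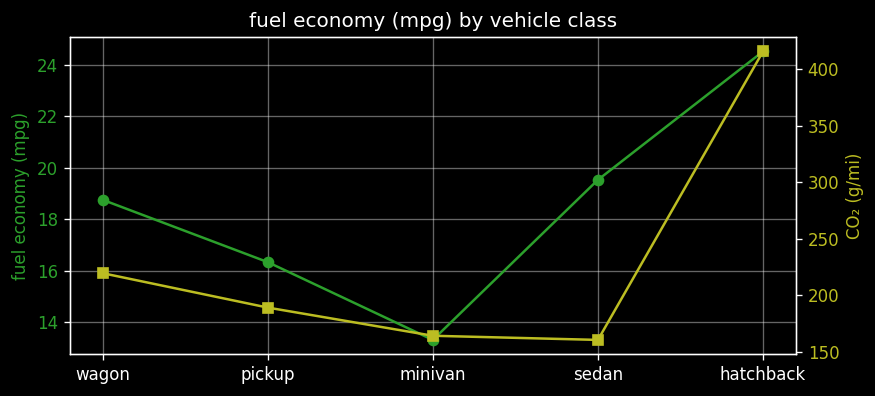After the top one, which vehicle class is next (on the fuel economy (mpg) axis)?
sedan

Top 3 (on the fuel economy (mpg) axis): hatchback ≈ 25, sedan ≈ 20, wagon ≈ 19.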